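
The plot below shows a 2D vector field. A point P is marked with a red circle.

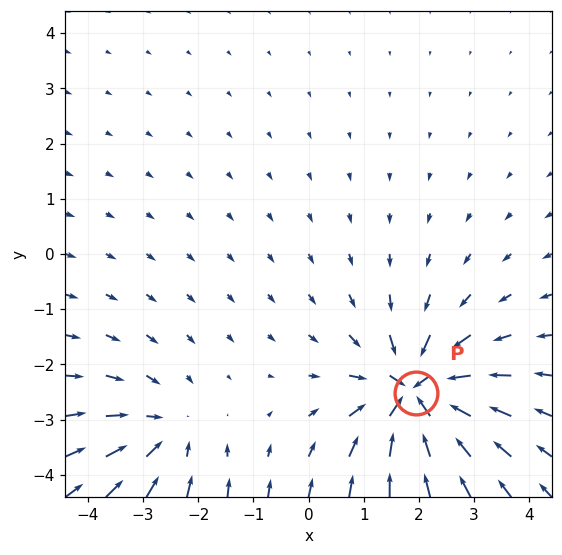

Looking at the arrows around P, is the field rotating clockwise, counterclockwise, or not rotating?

not rotating

Near P at (1.9, -2.5) the arrows show no circulation. The curl there is ≈0.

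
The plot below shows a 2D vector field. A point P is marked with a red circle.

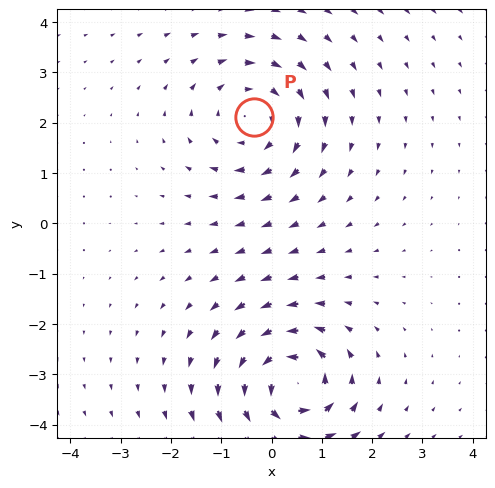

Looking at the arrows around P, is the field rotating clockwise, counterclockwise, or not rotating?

Near P at (-0.4, 2.1) the arrows circulate clockwise. The curl (z-component) there is about -3; negative curl means clockwise rotation.

clockwise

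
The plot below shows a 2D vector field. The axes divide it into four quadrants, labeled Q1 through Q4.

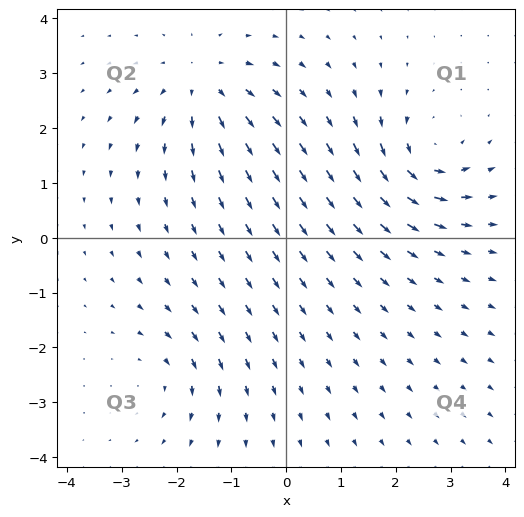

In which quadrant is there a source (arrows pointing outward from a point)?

Q2

The source sits at approximately (-1.5, 2.8), which lies in quadrant Q2. The divergence there is about +4, positive as expected for a source.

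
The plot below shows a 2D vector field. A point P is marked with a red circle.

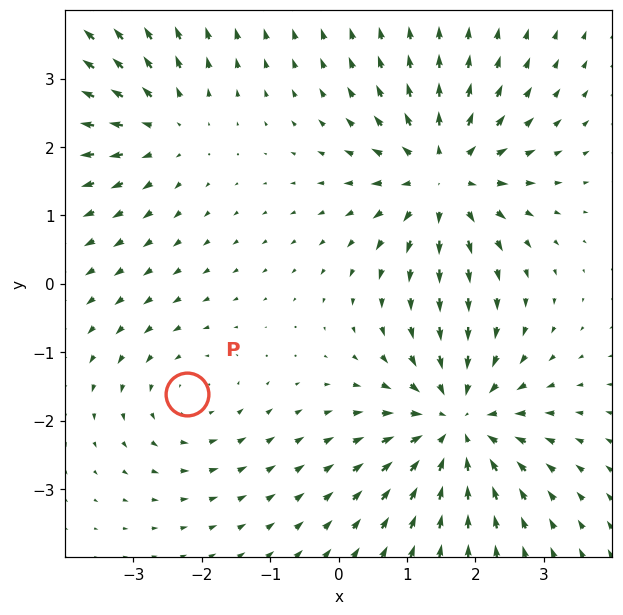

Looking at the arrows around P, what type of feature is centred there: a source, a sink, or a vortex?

At P (-2.2, -1.6) the arrows circulate counterclockwise. Divergence ≈0, curl about +3 — near-zero divergence with nonzero curl is a vortex.

vortex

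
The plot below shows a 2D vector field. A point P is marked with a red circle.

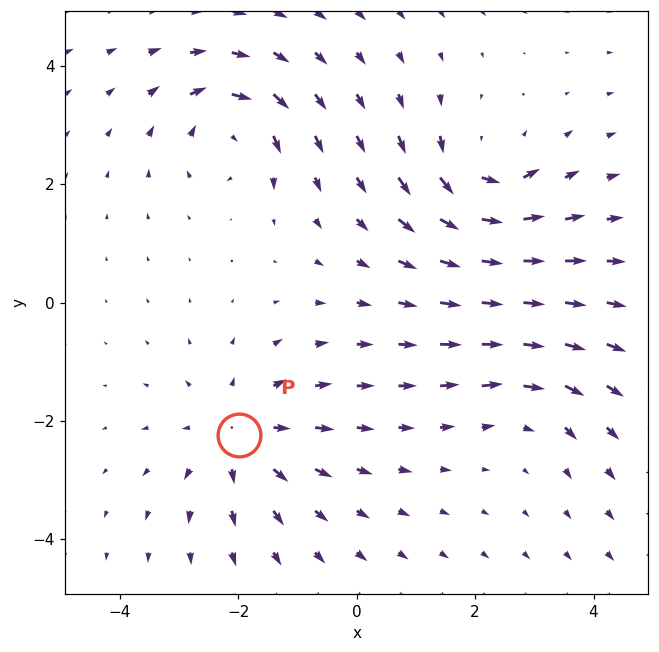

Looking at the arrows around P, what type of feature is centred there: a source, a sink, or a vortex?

source

At P (-2.0, -2.2) the arrows spread outward. Divergence about +4, curl ≈0 — positive divergence with near-zero curl is a source.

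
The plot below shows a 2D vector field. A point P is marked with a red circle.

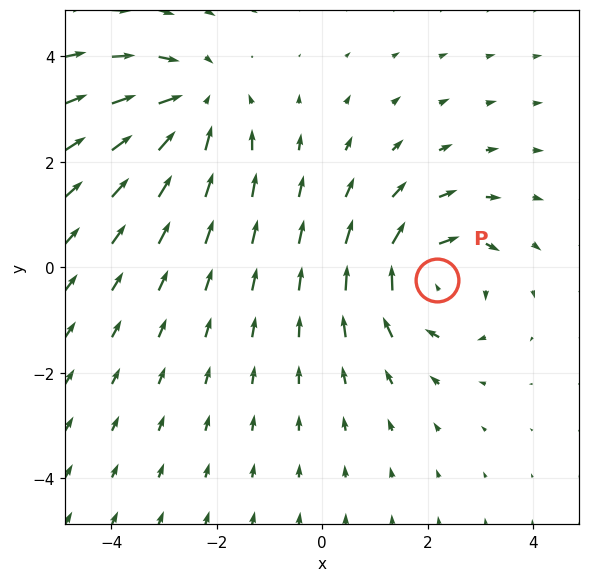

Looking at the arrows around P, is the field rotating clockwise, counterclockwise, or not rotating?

Near P at (2.2, -0.2) the arrows circulate clockwise. The curl (z-component) there is about -5; negative curl means clockwise rotation.

clockwise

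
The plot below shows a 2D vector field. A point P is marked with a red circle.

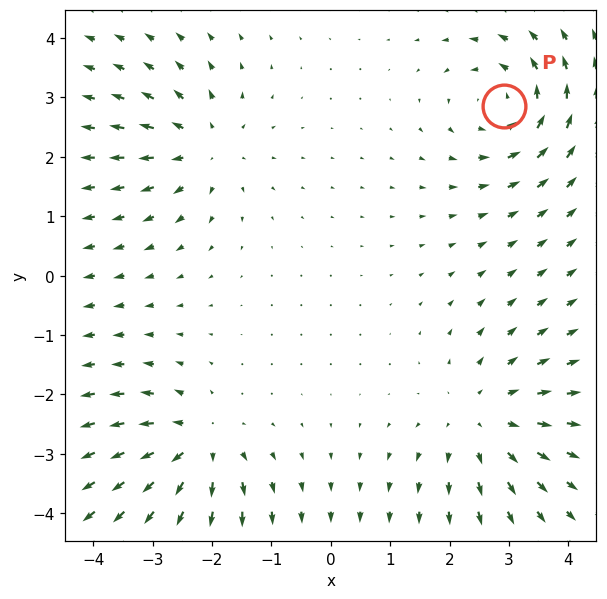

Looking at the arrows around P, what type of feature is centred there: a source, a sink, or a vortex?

At P (2.9, 2.9) the arrows circulate counterclockwise. Divergence ≈0, curl about +5 — near-zero divergence with nonzero curl is a vortex.

vortex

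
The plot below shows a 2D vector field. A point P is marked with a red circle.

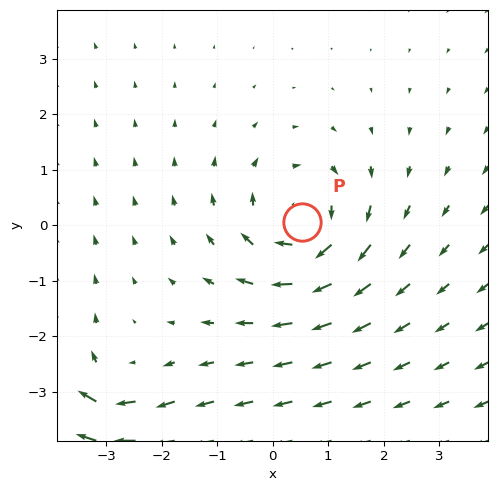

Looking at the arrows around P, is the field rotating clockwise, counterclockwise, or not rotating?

clockwise

Near P at (0.5, 0.1) the arrows circulate clockwise. The curl (z-component) there is about -3; negative curl means clockwise rotation.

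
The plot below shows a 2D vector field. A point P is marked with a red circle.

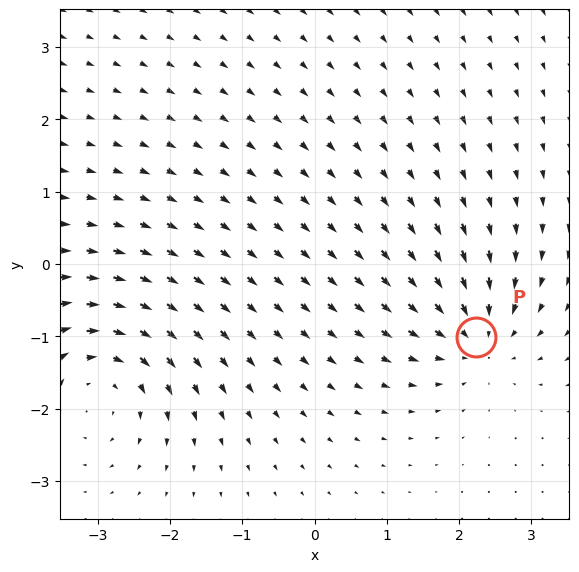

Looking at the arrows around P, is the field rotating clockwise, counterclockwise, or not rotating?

not rotating

Near P at (2.2, -1.0) the arrows show no circulation. The curl there is ≈0.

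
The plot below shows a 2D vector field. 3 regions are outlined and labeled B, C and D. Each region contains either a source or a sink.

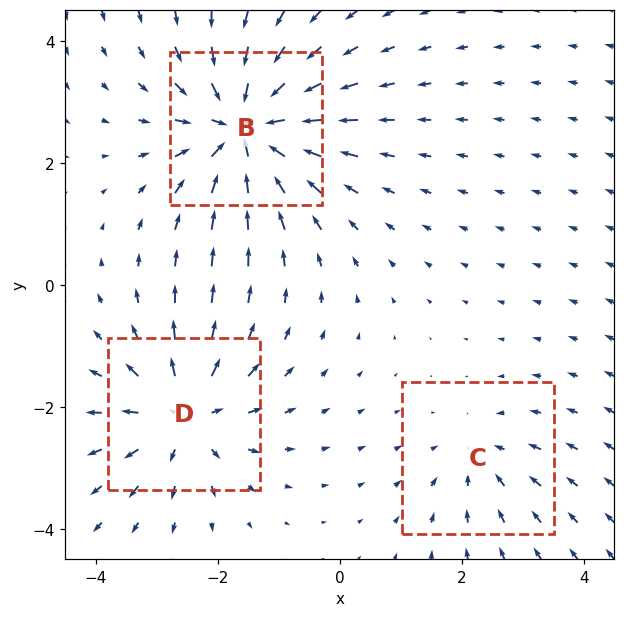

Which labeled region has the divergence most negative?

Divergence at each region's feature centre — B: about -5, C: about -2, D: about +4. Region B is most negative.

B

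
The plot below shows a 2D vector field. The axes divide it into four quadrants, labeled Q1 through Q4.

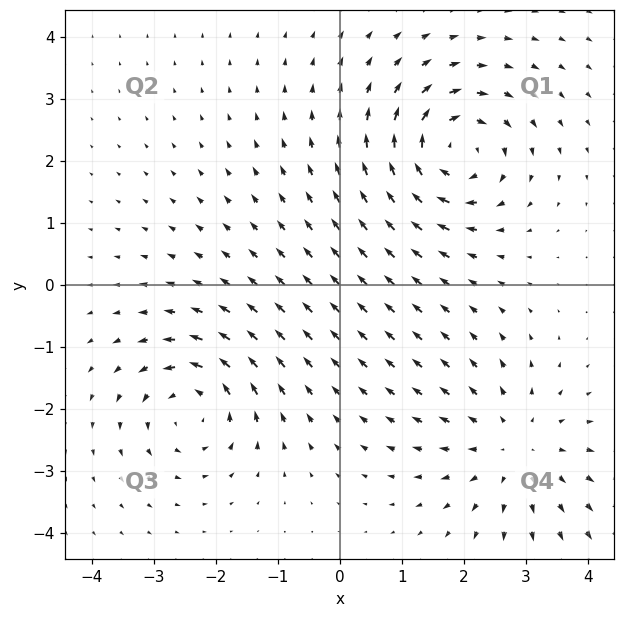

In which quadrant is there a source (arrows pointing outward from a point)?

Q4

The source sits at approximately (2.8, -2.6), which lies in quadrant Q4. The divergence there is about +4, positive as expected for a source.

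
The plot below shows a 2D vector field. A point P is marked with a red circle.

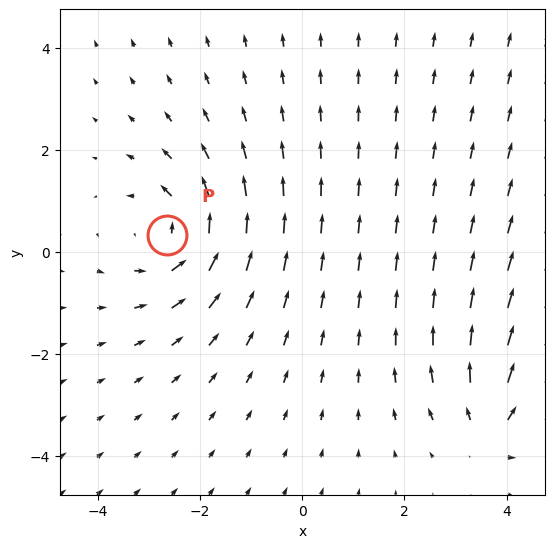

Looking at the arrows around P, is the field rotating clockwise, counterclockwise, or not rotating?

Near P at (-2.6, 0.3) the arrows circulate counterclockwise. The curl (z-component) there is about +4; positive curl means counterclockwise rotation.

counterclockwise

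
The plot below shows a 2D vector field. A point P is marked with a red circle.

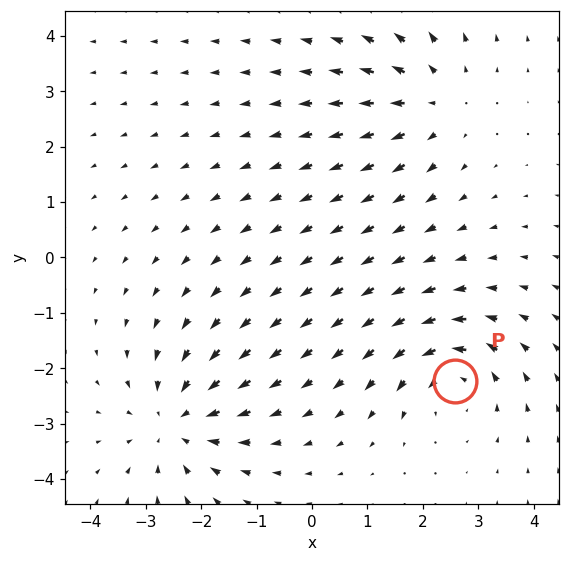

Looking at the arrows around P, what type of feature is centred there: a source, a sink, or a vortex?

vortex

At P (2.6, -2.2) the arrows circulate counterclockwise. Divergence ≈0, curl about +5 — near-zero divergence with nonzero curl is a vortex.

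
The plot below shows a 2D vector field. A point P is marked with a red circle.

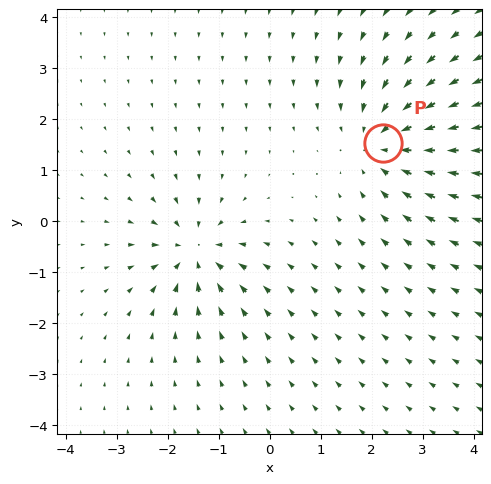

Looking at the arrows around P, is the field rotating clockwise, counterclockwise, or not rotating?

not rotating

Near P at (2.2, 1.5) the arrows show no circulation. The curl there is ≈0.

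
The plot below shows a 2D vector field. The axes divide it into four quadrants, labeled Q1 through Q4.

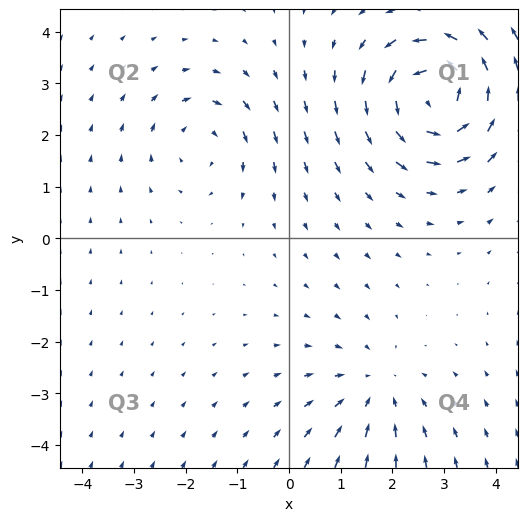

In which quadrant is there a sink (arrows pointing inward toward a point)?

The sink sits at approximately (1.7, -2.9), which lies in quadrant Q4. The divergence there is about -2, negative as expected for a sink.

Q4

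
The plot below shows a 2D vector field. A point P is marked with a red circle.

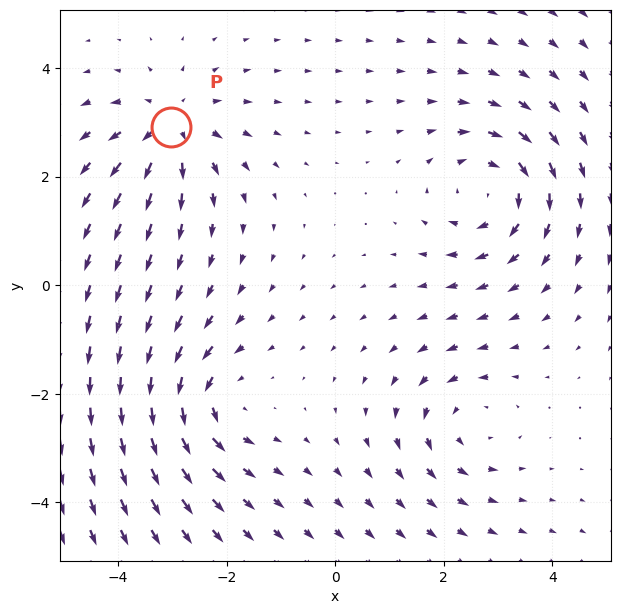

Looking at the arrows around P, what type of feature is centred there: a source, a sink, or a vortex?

source

At P (-3.0, 2.9) the arrows spread outward. Divergence about +4, curl ≈0 — positive divergence with near-zero curl is a source.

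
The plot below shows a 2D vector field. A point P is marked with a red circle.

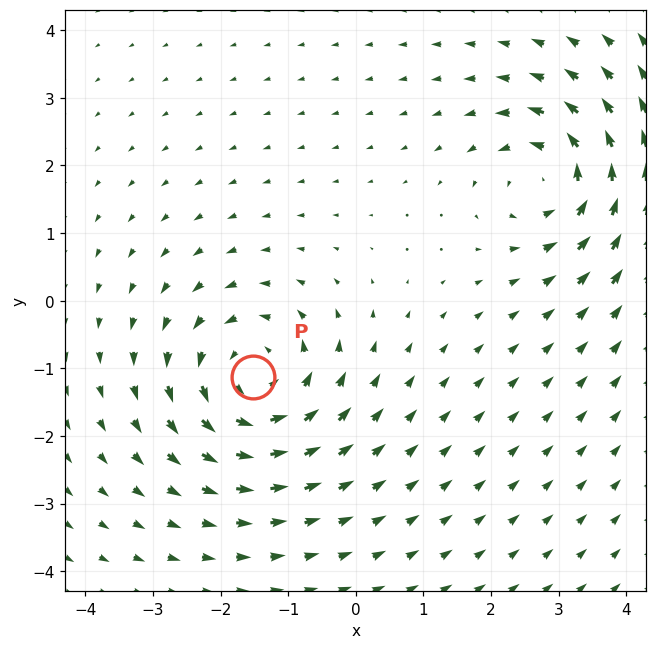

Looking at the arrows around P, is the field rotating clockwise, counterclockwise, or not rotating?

Near P at (-1.5, -1.1) the arrows circulate counterclockwise. The curl (z-component) there is about +4; positive curl means counterclockwise rotation.

counterclockwise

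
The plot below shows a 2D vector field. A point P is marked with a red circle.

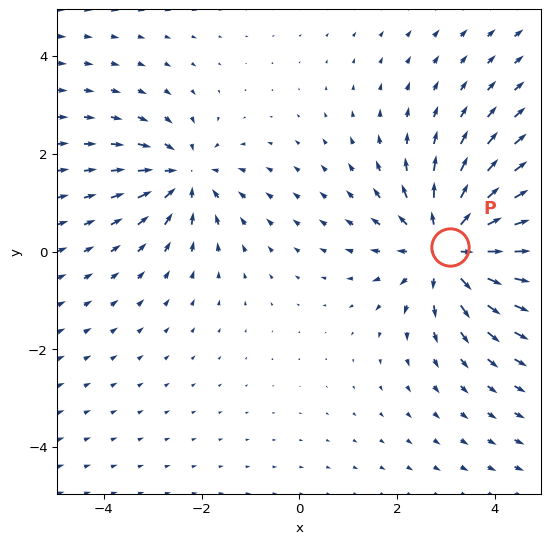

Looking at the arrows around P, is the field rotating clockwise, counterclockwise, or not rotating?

not rotating

Near P at (3.1, 0.1) the arrows show no circulation. The curl there is ≈0.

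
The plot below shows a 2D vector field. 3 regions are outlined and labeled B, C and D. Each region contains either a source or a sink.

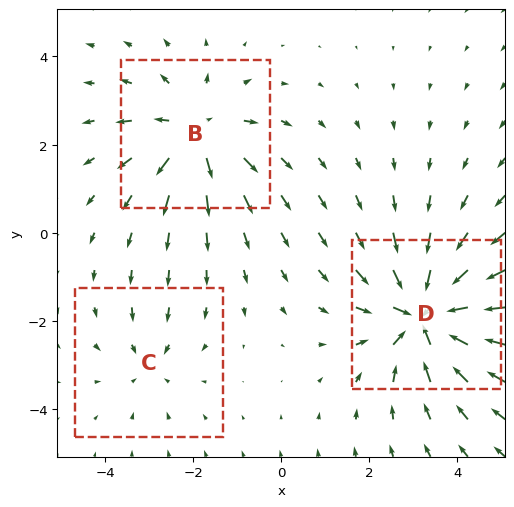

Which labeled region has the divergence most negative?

Divergence at each region's feature centre — B: about +3, C: about -2, D: about -5. Region D is most negative.

D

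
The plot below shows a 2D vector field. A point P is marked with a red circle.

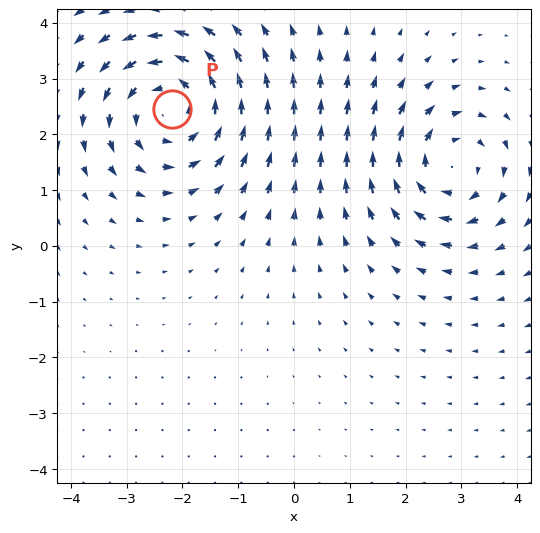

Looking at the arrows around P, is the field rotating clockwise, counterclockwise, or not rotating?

Near P at (-2.2, 2.5) the arrows circulate counterclockwise. The curl (z-component) there is about +4; positive curl means counterclockwise rotation.

counterclockwise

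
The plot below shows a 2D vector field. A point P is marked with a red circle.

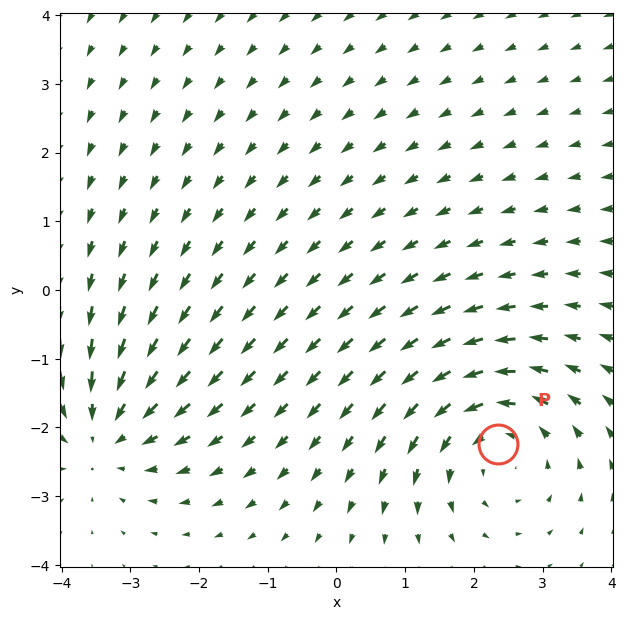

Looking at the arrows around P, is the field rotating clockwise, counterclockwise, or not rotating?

Near P at (2.4, -2.2) the arrows circulate counterclockwise. The curl (z-component) there is about +3; positive curl means counterclockwise rotation.

counterclockwise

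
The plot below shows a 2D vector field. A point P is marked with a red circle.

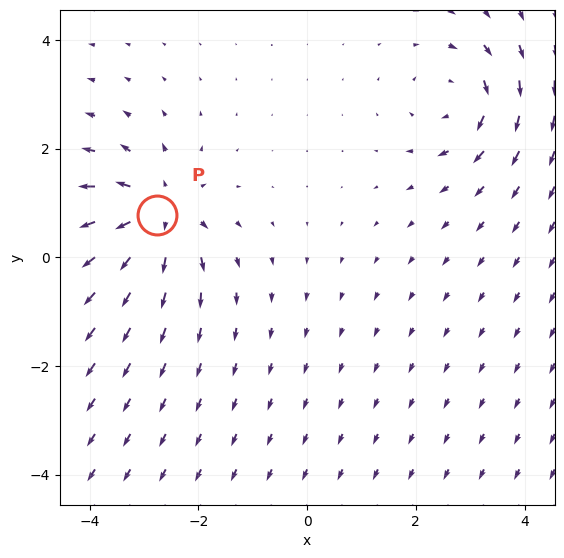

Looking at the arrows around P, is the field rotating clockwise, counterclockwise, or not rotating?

Near P at (-2.8, 0.8) the arrows show no circulation. The curl there is ≈0.

not rotating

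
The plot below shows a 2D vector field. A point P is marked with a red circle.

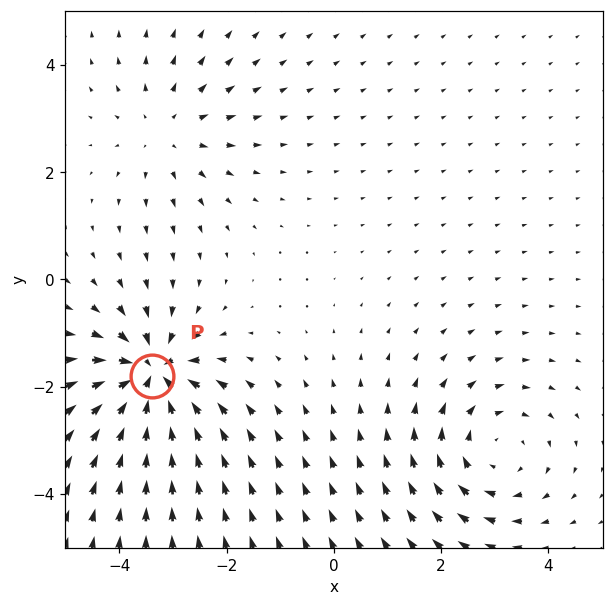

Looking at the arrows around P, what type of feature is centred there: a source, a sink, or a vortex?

sink

At P (-3.4, -1.8) the arrows converge inward. Divergence about -6, curl ≈0 — negative divergence with near-zero curl is a sink.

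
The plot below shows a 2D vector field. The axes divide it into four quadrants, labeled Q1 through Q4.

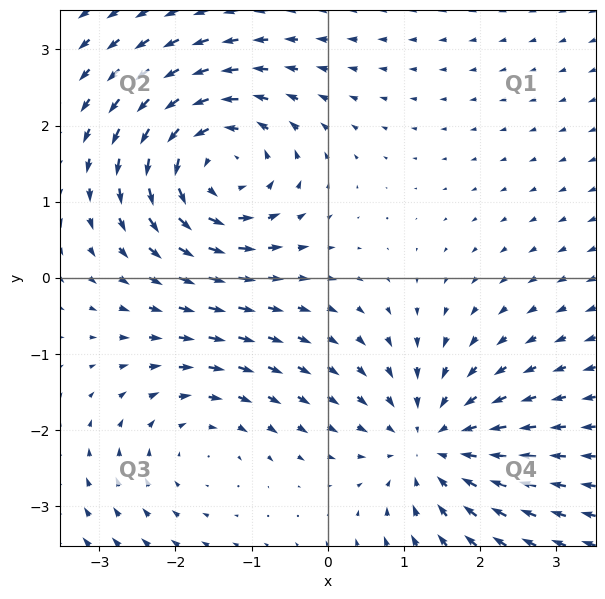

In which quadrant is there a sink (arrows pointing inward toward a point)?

Q4

The sink sits at approximately (1.4, -2.2), which lies in quadrant Q4. The divergence there is about -3, negative as expected for a sink.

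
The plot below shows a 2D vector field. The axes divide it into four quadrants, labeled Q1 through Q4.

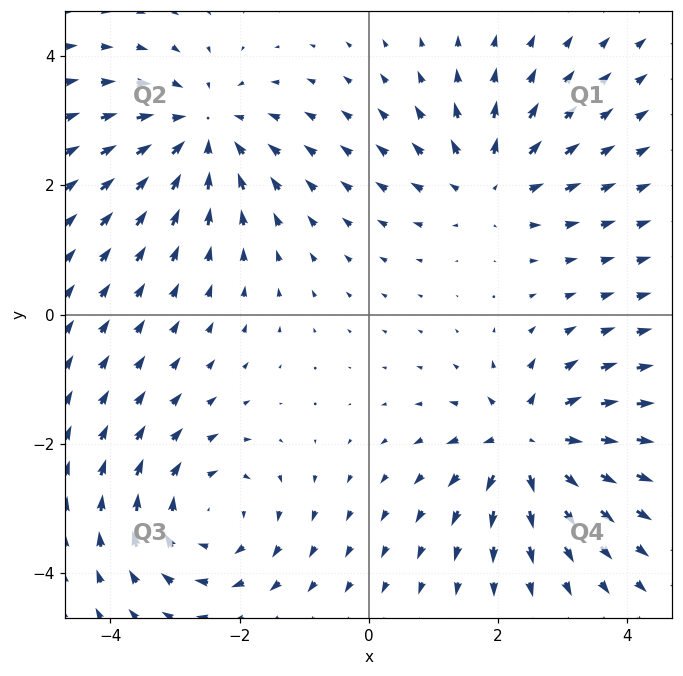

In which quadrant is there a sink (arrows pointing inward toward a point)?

Q2

The sink sits at approximately (-2.6, 2.8), which lies in quadrant Q2. The divergence there is about -4, negative as expected for a sink.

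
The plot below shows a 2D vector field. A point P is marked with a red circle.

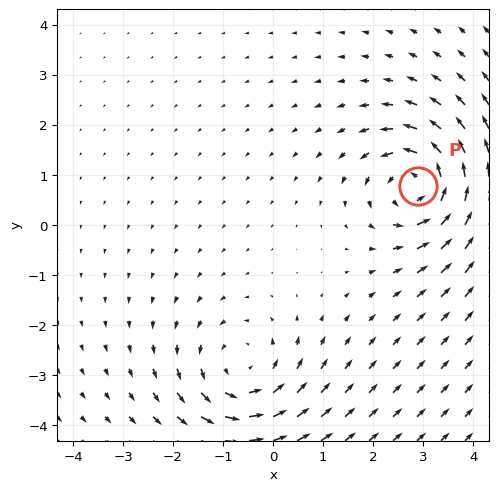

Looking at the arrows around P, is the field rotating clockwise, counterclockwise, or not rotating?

Near P at (2.9, 0.8) the arrows circulate counterclockwise. The curl (z-component) there is about +6; positive curl means counterclockwise rotation.

counterclockwise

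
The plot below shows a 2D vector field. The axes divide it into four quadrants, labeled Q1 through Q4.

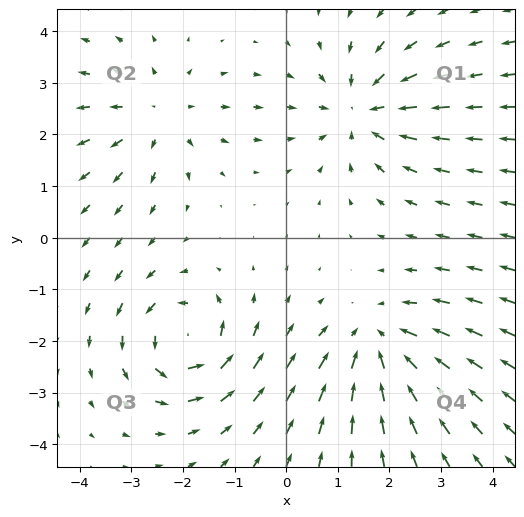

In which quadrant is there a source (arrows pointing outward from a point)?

The source sits at approximately (-2.5, 2.4), which lies in quadrant Q2. The divergence there is about +3, positive as expected for a source.

Q2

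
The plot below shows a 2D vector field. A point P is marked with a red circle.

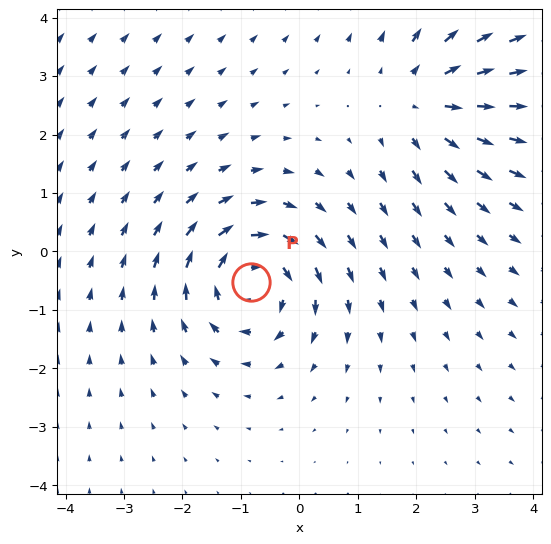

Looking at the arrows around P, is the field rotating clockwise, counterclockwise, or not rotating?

Near P at (-0.8, -0.5) the arrows circulate clockwise. The curl (z-component) there is about -6; negative curl means clockwise rotation.

clockwise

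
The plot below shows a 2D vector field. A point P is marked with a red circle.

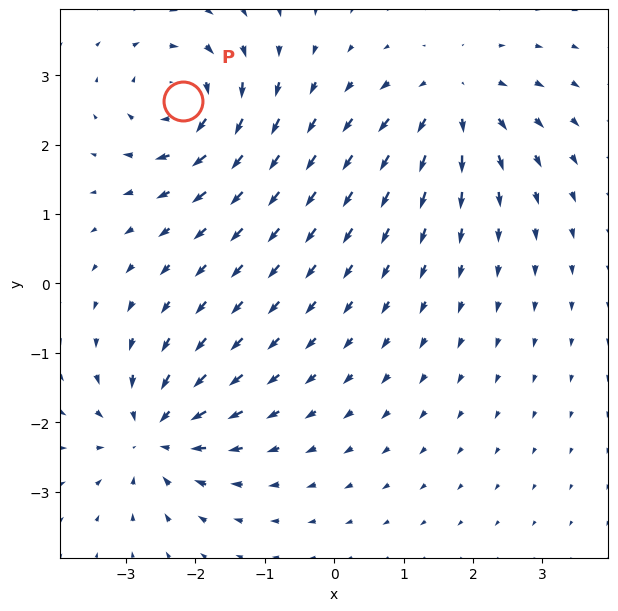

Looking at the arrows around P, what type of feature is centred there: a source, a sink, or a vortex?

vortex

At P (-2.2, 2.6) the arrows circulate clockwise. Divergence ≈0, curl about -6 — near-zero divergence with nonzero curl is a vortex.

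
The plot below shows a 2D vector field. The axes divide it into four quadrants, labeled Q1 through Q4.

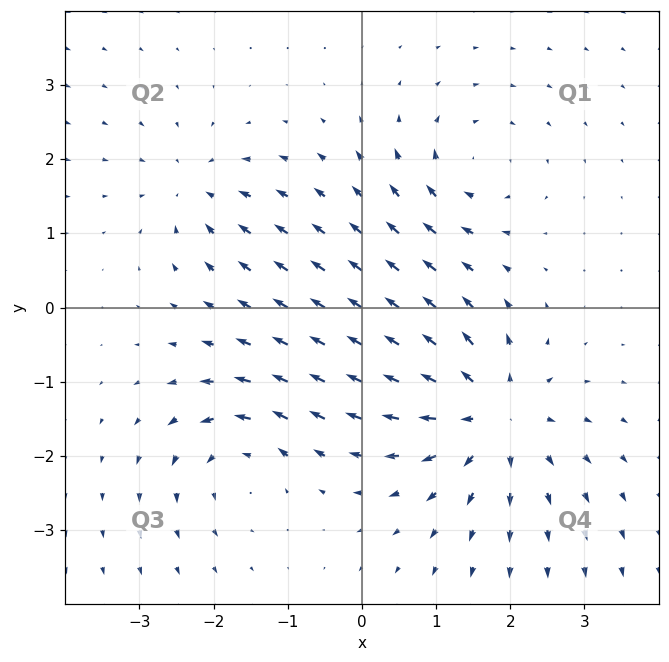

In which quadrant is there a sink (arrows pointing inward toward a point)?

The sink sits at approximately (-2.2, 1.6), which lies in quadrant Q2. The divergence there is about -4, negative as expected for a sink.

Q2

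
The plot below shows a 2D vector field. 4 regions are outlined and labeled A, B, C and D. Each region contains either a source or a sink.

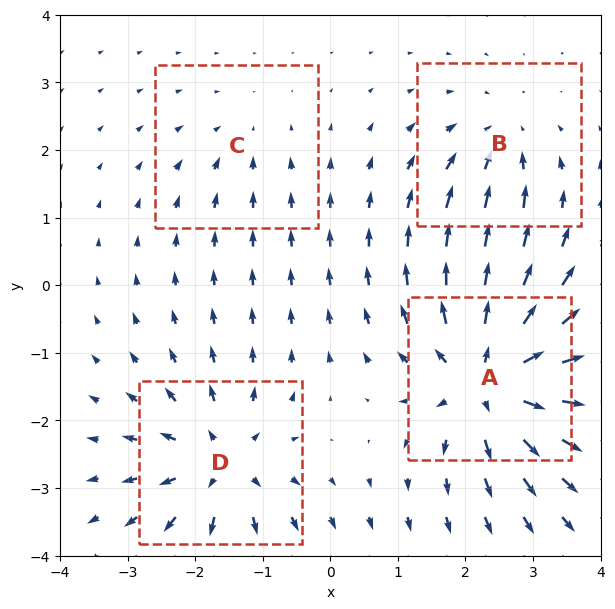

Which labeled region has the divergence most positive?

Divergence at each region's feature centre — A: about +9, B: about -4, C: about -2, D: about +6. Region A is most positive.

A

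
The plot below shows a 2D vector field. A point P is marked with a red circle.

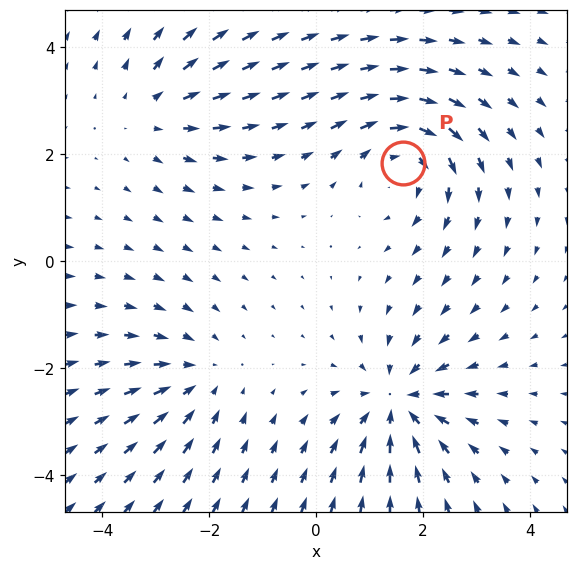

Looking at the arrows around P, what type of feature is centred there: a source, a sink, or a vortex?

At P (1.6, 1.8) the arrows circulate clockwise. Divergence ≈0, curl about -4 — near-zero divergence with nonzero curl is a vortex.

vortex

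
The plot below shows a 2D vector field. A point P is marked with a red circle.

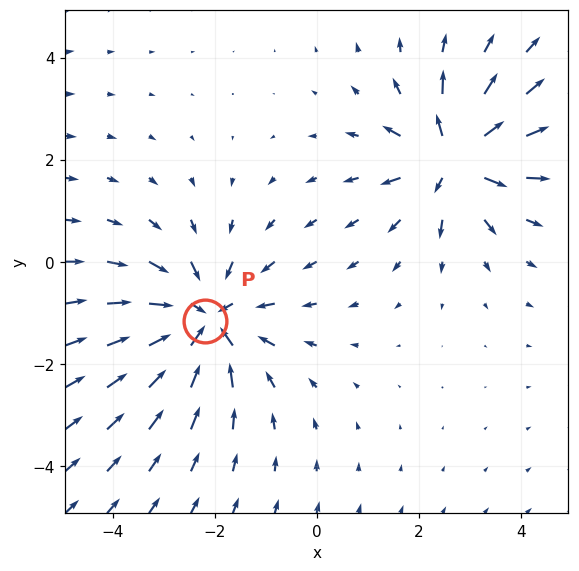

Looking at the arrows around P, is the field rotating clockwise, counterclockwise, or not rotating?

not rotating

Near P at (-2.2, -1.2) the arrows show no circulation. The curl there is ≈0.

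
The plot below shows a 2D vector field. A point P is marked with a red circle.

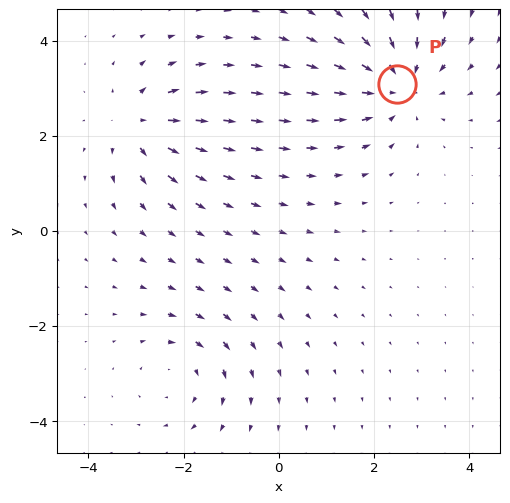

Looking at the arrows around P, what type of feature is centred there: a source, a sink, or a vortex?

sink

At P (2.5, 3.1) the arrows converge inward. Divergence about -4, curl ≈0 — negative divergence with near-zero curl is a sink.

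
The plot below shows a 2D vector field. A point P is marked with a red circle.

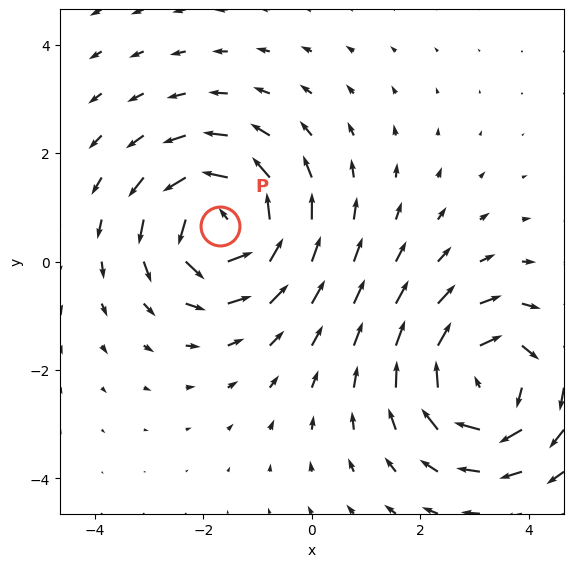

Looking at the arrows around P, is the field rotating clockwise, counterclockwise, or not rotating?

counterclockwise

Near P at (-1.7, 0.6) the arrows circulate counterclockwise. The curl (z-component) there is about +6; positive curl means counterclockwise rotation.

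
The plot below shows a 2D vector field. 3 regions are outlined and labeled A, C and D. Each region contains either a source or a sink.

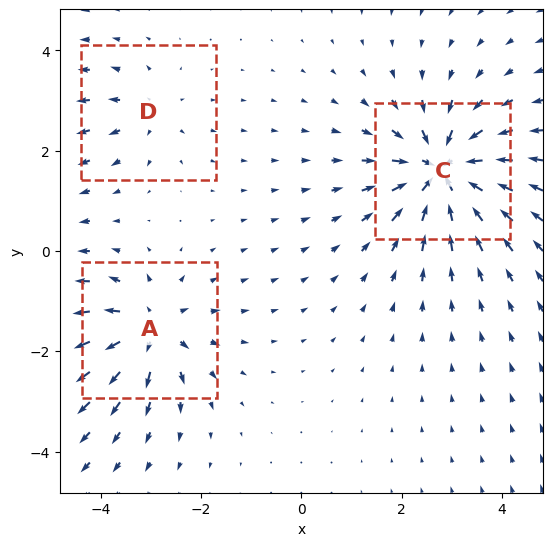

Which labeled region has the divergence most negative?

C

Divergence at each region's feature centre — A: about +4, C: about -6, D: about +2. Region C is most negative.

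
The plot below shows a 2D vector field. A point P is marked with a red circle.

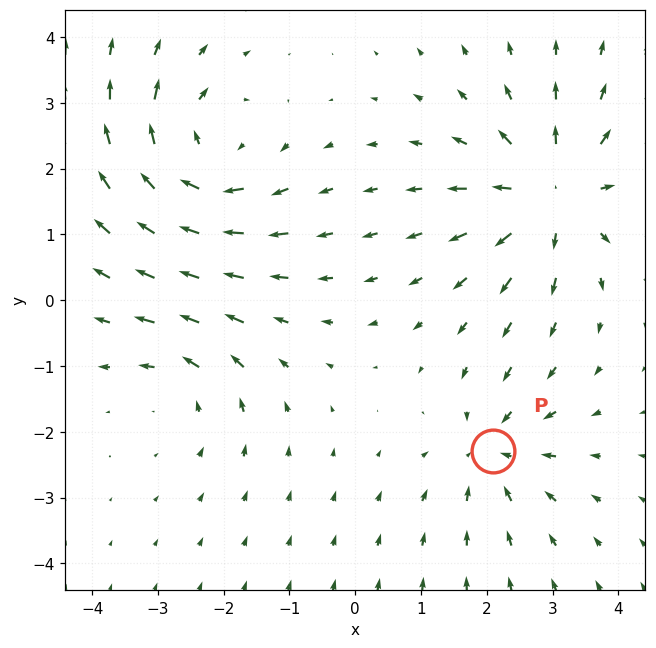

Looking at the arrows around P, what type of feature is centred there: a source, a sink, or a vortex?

At P (2.1, -2.3) the arrows converge inward. Divergence about -4, curl ≈0 — negative divergence with near-zero curl is a sink.

sink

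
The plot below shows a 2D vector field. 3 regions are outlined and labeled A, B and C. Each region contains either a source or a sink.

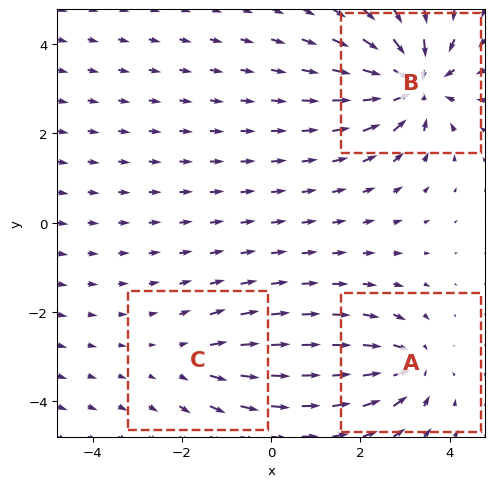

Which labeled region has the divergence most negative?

Divergence at each region's feature centre — A: about -4, B: about -6, C: about +2. Region B is most negative.

B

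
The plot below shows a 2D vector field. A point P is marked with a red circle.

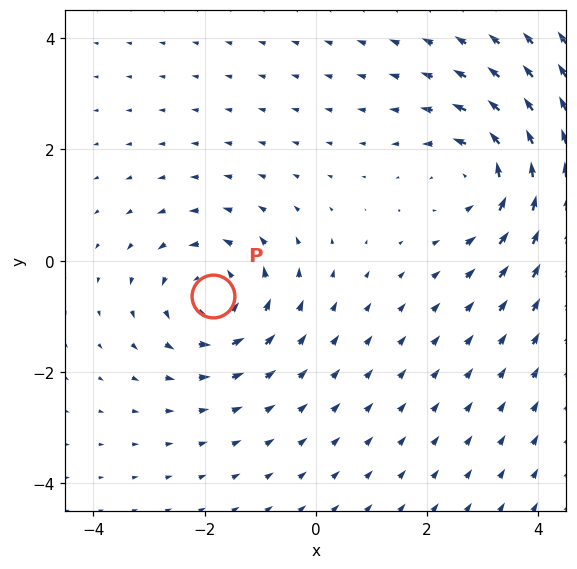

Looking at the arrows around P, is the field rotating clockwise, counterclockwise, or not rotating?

Near P at (-1.8, -0.6) the arrows circulate counterclockwise. The curl (z-component) there is about +4; positive curl means counterclockwise rotation.

counterclockwise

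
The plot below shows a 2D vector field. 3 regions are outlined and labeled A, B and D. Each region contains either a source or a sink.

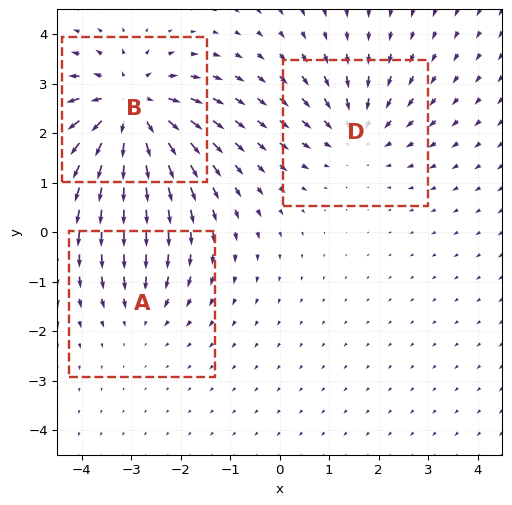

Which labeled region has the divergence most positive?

Divergence at each region's feature centre — A: about -2, B: about +5, D: about -3. Region B is most positive.

B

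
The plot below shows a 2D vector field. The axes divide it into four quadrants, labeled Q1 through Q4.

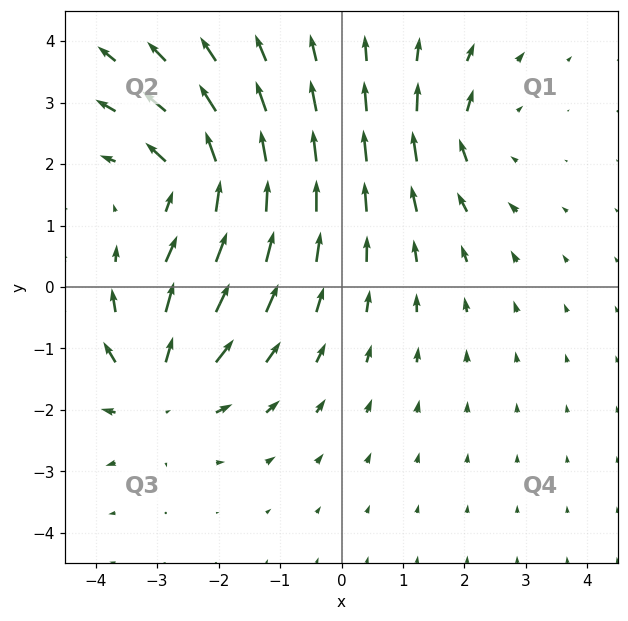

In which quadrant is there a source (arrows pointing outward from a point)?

Q3

The source sits at approximately (-3.0, -1.7), which lies in quadrant Q3. The divergence there is about +4, positive as expected for a source.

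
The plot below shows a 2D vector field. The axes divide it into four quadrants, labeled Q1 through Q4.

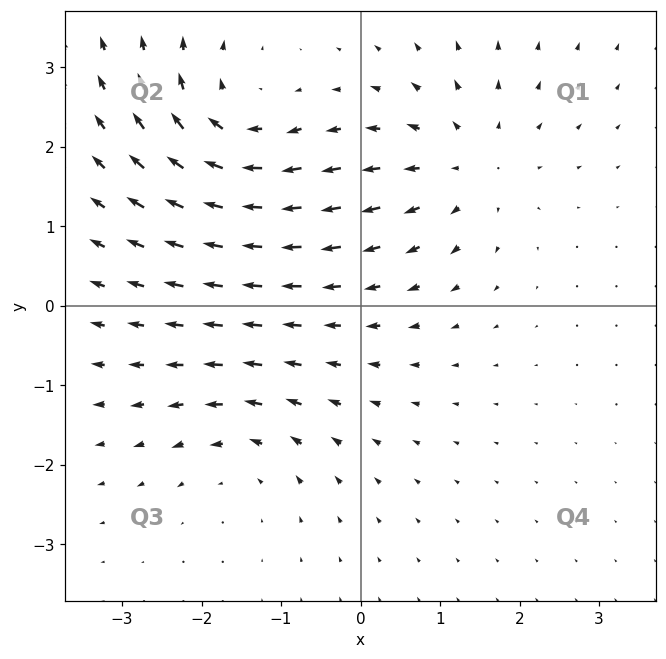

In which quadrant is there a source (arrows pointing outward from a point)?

Q1

The source sits at approximately (1.3, 1.8), which lies in quadrant Q1. The divergence there is about +3, positive as expected for a source.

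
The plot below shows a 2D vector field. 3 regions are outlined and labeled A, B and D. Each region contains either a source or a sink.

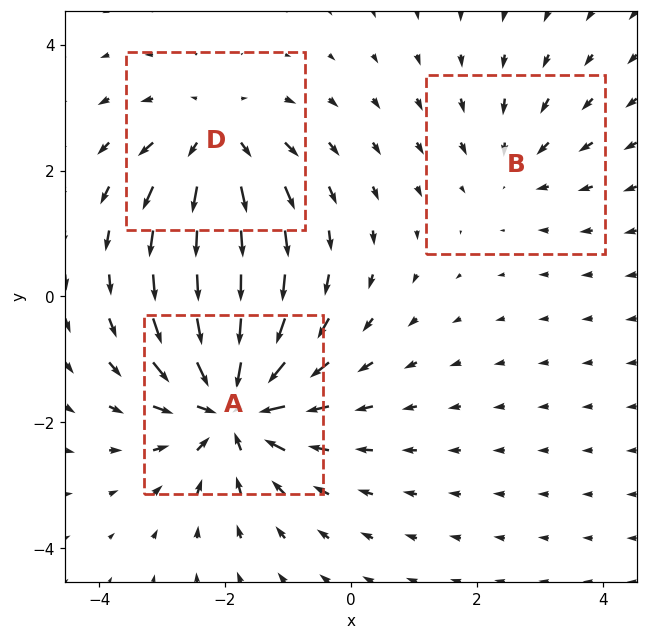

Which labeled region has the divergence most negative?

A

Divergence at each region's feature centre — A: about -5, B: about -2, D: about +3. Region A is most negative.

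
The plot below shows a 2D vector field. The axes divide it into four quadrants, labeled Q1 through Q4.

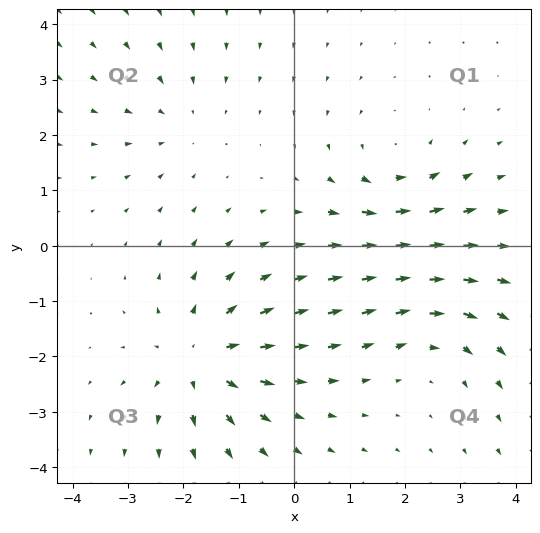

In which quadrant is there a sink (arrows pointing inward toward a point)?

Q2

The sink sits at approximately (-2.1, 2.3), which lies in quadrant Q2. The divergence there is about -2, negative as expected for a sink.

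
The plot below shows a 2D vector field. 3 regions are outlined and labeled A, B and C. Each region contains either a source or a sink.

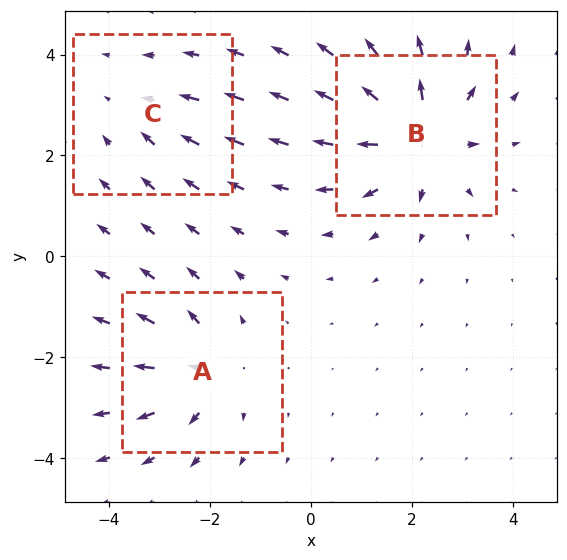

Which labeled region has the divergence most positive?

Divergence at each region's feature centre — A: about +4, B: about +6, C: about -2. Region B is most positive.

B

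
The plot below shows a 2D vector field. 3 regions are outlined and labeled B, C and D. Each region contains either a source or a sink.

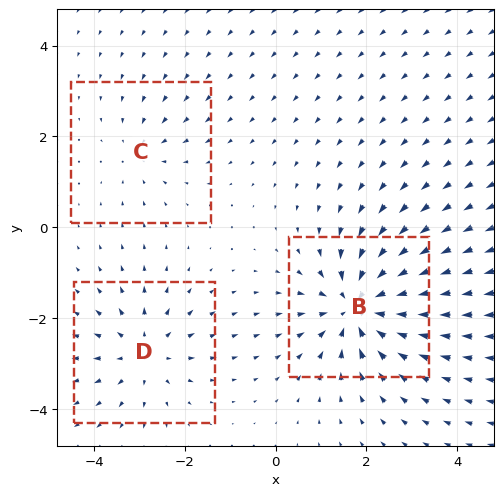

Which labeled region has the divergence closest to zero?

Divergence at each region's feature centre — B: about -5, C: about -2, D: about +3. Region C is closest to zero.

C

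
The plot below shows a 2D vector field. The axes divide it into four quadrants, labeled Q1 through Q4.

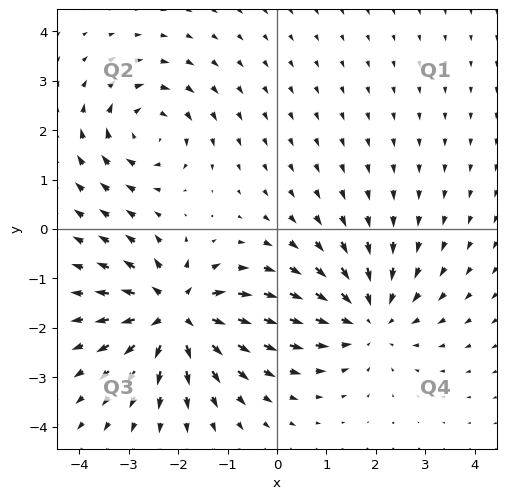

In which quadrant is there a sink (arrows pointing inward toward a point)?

The sink sits at approximately (1.9, -1.8), which lies in quadrant Q4. The divergence there is about -3, negative as expected for a sink.

Q4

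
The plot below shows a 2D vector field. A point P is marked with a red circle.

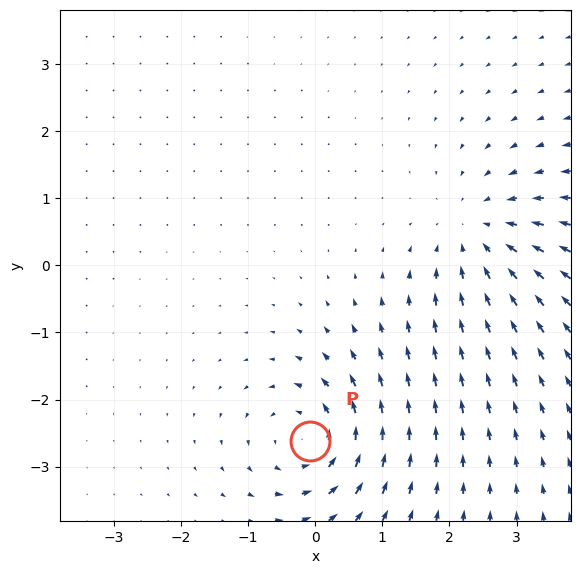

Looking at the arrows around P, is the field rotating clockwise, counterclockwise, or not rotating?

counterclockwise

Near P at (-0.1, -2.6) the arrows circulate counterclockwise. The curl (z-component) there is about +4; positive curl means counterclockwise rotation.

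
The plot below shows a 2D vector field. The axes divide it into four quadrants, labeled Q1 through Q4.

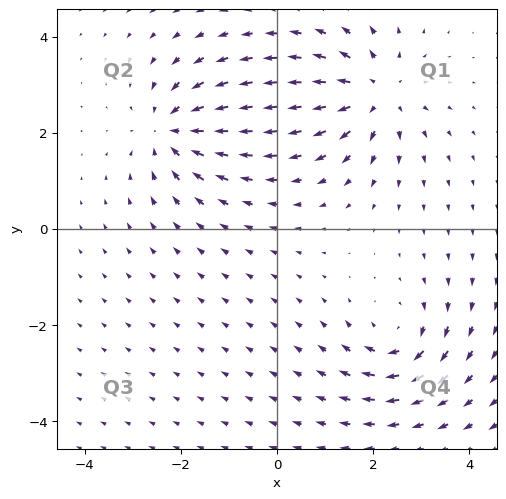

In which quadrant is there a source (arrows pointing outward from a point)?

The source sits at approximately (2.0, 2.8), which lies in quadrant Q1. The divergence there is about +5, positive as expected for a source.

Q1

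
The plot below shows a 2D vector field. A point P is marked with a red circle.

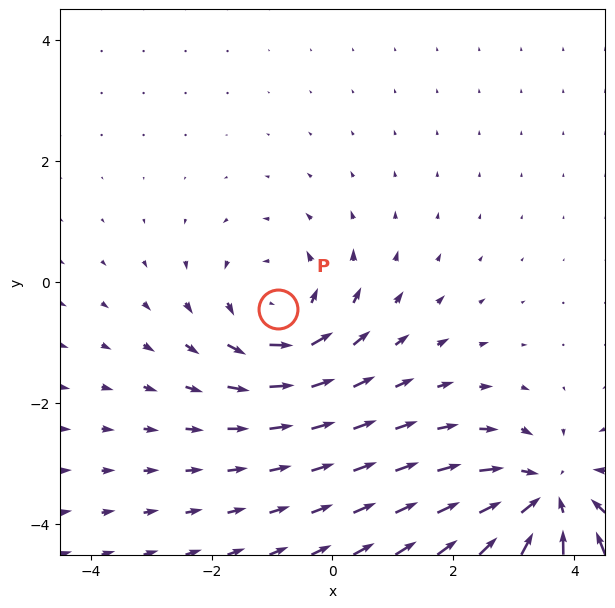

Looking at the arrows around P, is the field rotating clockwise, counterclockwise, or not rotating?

counterclockwise

Near P at (-0.9, -0.5) the arrows circulate counterclockwise. The curl (z-component) there is about +3; positive curl means counterclockwise rotation.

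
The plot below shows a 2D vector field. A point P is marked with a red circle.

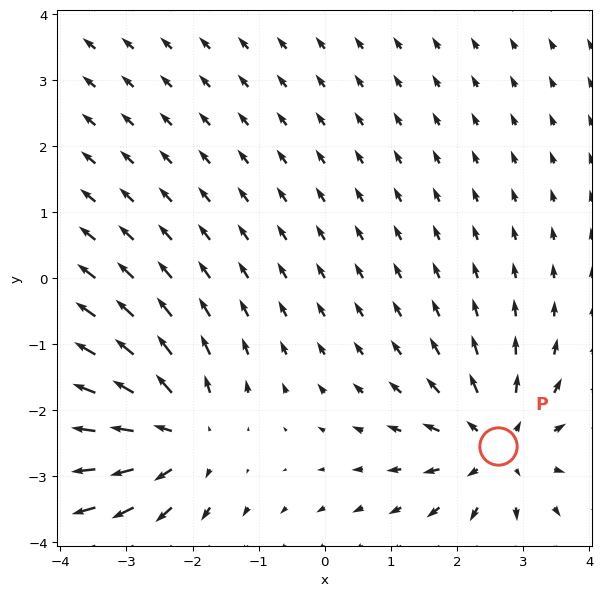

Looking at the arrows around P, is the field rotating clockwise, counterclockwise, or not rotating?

not rotating

Near P at (2.6, -2.5) the arrows show no circulation. The curl there is ≈0.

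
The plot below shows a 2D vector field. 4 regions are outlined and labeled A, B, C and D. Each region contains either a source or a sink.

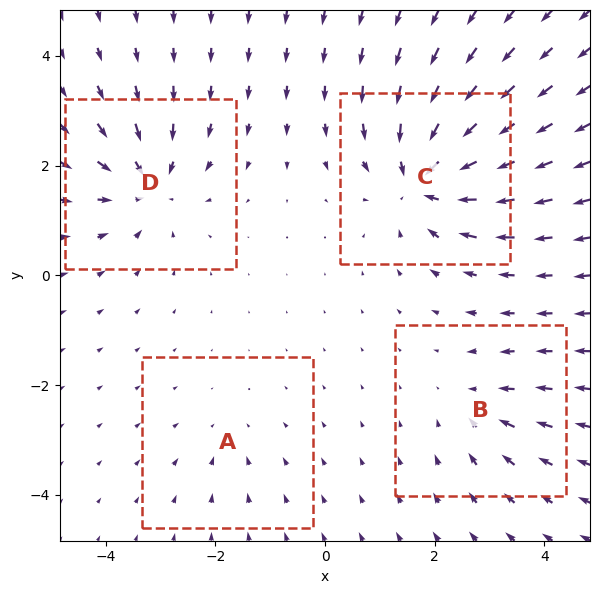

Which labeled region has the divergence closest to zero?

A

Divergence at each region's feature centre — A: about -2, B: about -3, C: about -8, D: about -6. Region A is closest to zero.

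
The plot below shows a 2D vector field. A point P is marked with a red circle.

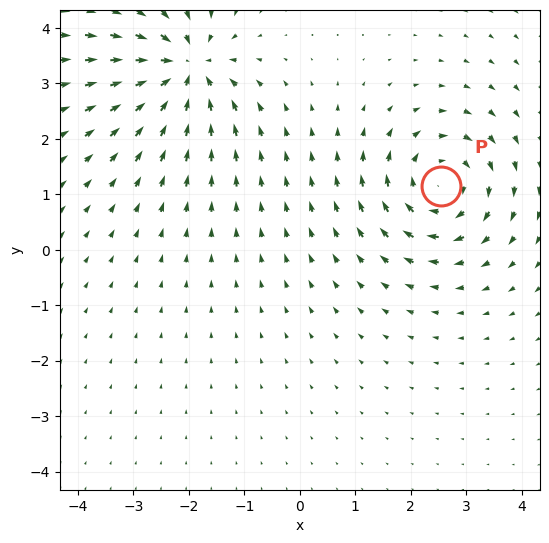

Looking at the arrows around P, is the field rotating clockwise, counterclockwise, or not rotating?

Near P at (2.5, 1.1) the arrows circulate clockwise. The curl (z-component) there is about -5; negative curl means clockwise rotation.

clockwise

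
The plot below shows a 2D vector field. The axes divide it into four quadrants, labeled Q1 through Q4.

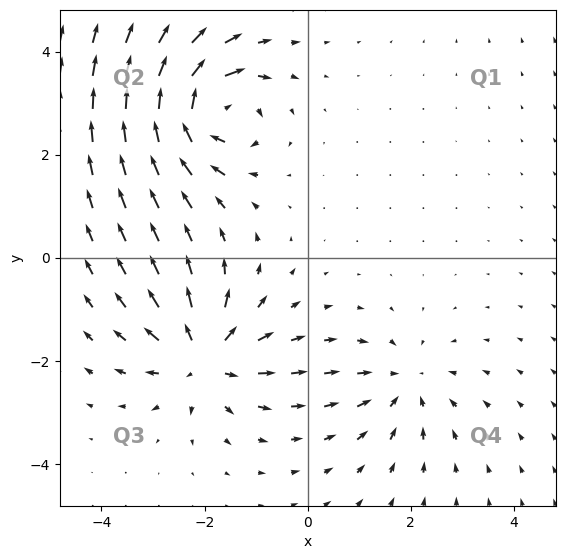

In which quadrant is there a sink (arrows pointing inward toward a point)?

Q4

The sink sits at approximately (1.9, -2.4), which lies in quadrant Q4. The divergence there is about -3, negative as expected for a sink.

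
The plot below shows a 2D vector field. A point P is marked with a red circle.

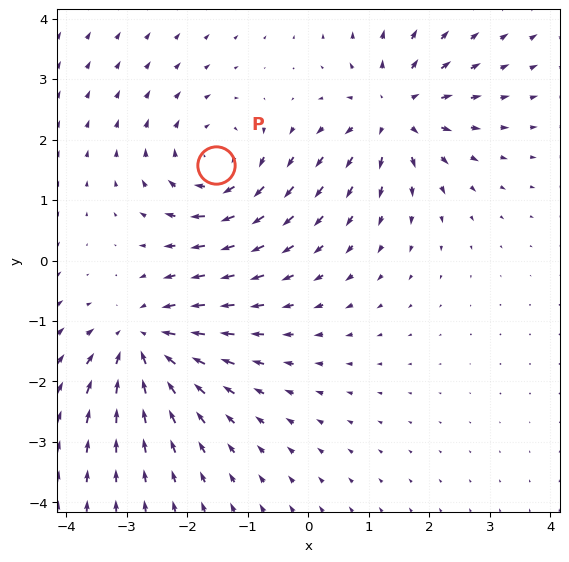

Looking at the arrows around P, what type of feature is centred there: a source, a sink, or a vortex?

vortex

At P (-1.5, 1.6) the arrows circulate clockwise. Divergence ≈0, curl about -4 — near-zero divergence with nonzero curl is a vortex.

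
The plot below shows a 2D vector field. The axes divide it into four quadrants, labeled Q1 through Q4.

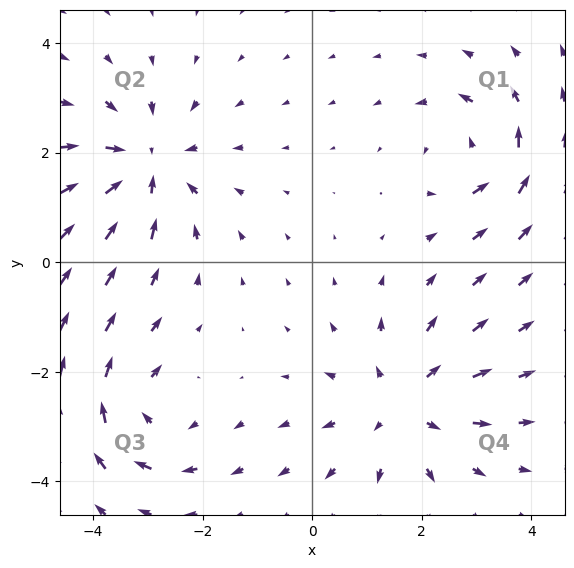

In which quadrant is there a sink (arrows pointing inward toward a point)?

Q2

The sink sits at approximately (-3.0, 1.8), which lies in quadrant Q2. The divergence there is about -5, negative as expected for a sink.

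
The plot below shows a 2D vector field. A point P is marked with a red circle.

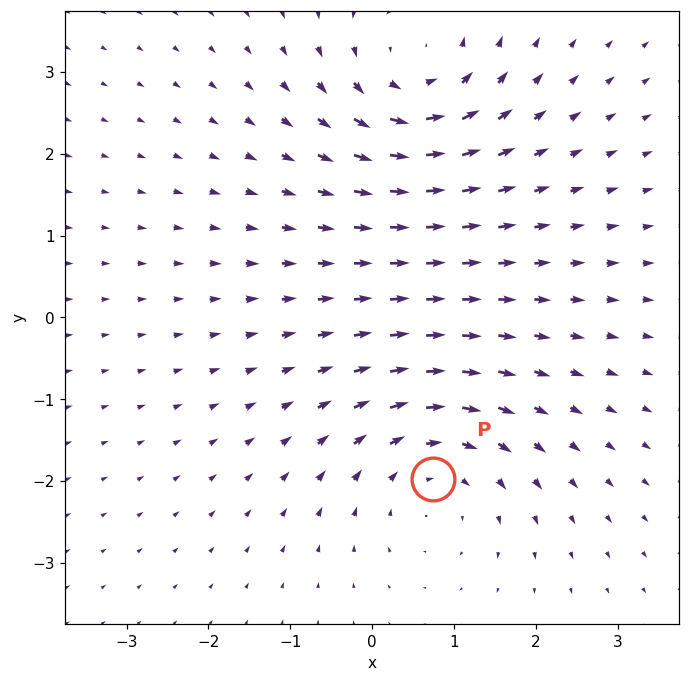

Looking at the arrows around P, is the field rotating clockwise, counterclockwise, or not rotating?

Near P at (0.7, -2.0) the arrows circulate clockwise. The curl (z-component) there is about -4; negative curl means clockwise rotation.

clockwise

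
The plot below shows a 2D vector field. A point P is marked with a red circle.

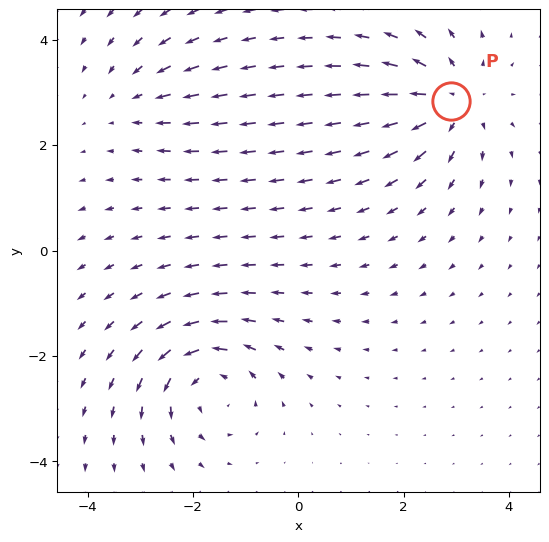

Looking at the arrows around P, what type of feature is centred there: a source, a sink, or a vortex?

source

At P (2.9, 2.8) the arrows spread outward. Divergence about +5, curl ≈0 — positive divergence with near-zero curl is a source.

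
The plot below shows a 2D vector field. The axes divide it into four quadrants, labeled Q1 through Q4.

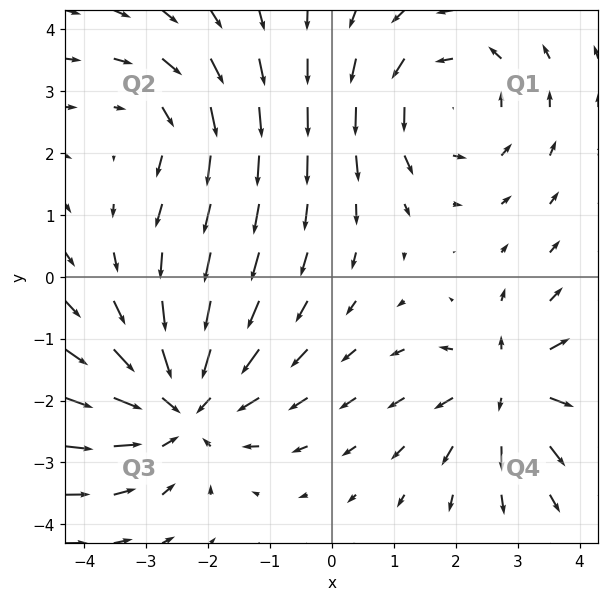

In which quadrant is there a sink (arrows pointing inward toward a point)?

Q3

The sink sits at approximately (-2.4, -2.1), which lies in quadrant Q3. The divergence there is about -4, negative as expected for a sink.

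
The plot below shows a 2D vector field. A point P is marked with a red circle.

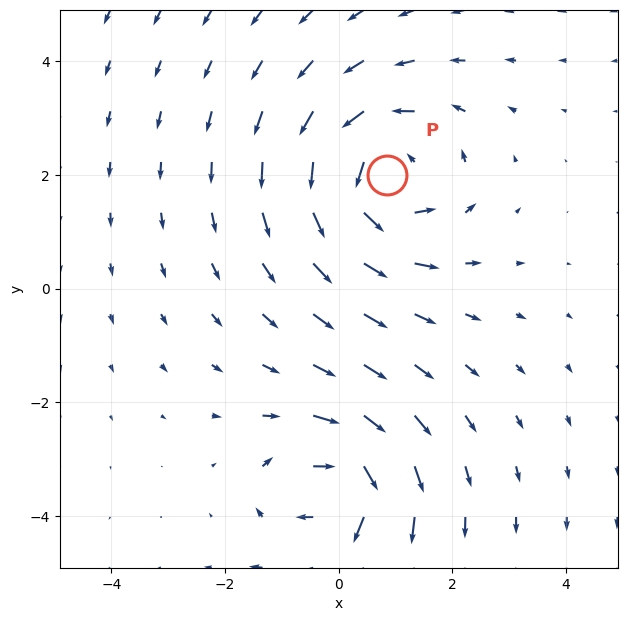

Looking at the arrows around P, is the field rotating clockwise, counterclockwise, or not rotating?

counterclockwise

Near P at (0.8, 2.0) the arrows circulate counterclockwise. The curl (z-component) there is about +4; positive curl means counterclockwise rotation.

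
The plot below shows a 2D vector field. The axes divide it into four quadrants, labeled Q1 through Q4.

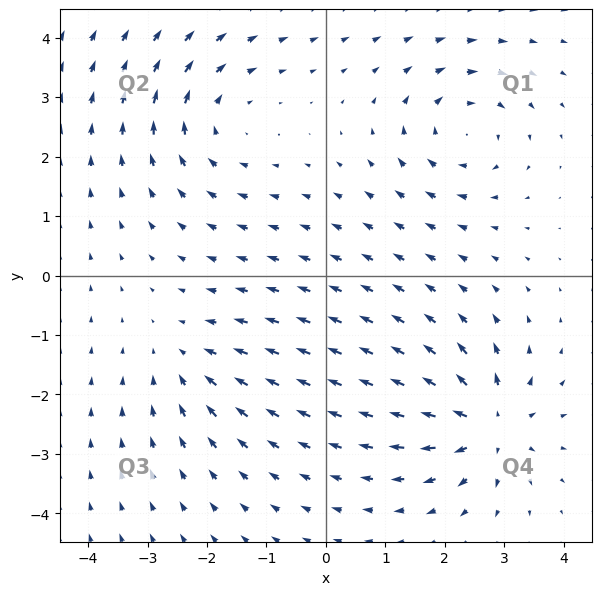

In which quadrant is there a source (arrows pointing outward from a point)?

Q4

The source sits at approximately (2.7, -2.5), which lies in quadrant Q4. The divergence there is about +7, positive as expected for a source.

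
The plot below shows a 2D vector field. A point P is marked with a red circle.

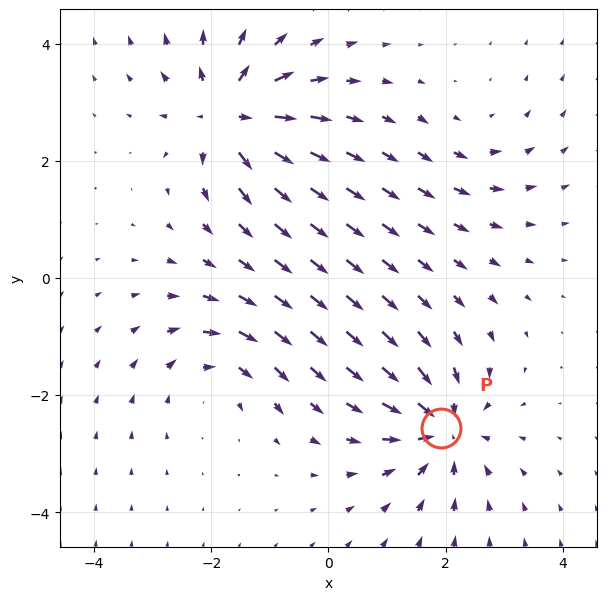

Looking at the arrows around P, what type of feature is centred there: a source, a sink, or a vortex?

sink

At P (1.9, -2.6) the arrows converge inward. Divergence about -6, curl ≈0 — negative divergence with near-zero curl is a sink.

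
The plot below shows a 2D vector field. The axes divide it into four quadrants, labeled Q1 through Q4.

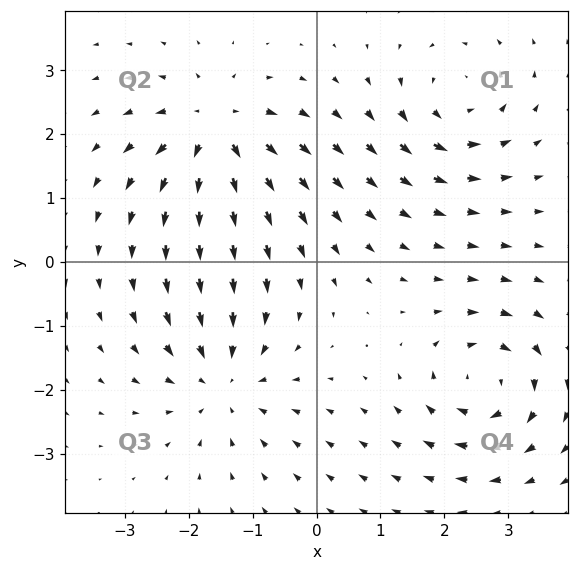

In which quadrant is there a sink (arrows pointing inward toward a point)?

The sink sits at approximately (-1.5, -1.9), which lies in quadrant Q3. The divergence there is about -5, negative as expected for a sink.

Q3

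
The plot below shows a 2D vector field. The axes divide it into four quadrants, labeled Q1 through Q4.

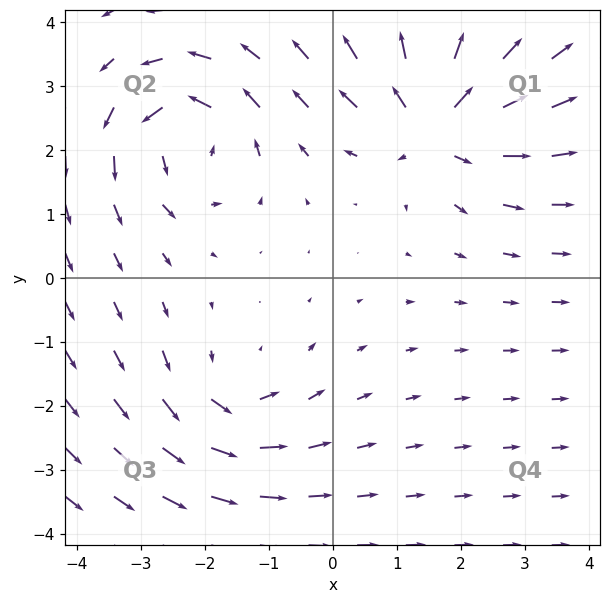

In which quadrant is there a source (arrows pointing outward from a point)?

The source sits at approximately (1.6, 2.4), which lies in quadrant Q1. The divergence there is about +5, positive as expected for a source.

Q1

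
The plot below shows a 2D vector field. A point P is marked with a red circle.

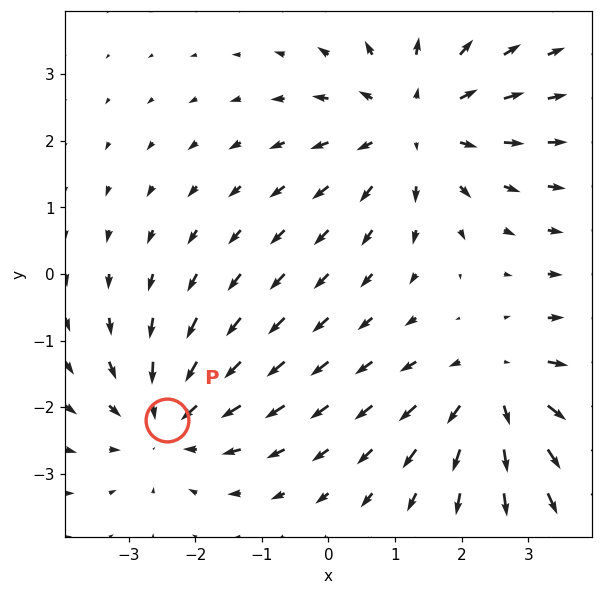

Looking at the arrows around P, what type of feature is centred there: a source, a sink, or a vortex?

sink

At P (-2.4, -2.2) the arrows converge inward. Divergence about -3, curl ≈0 — negative divergence with near-zero curl is a sink.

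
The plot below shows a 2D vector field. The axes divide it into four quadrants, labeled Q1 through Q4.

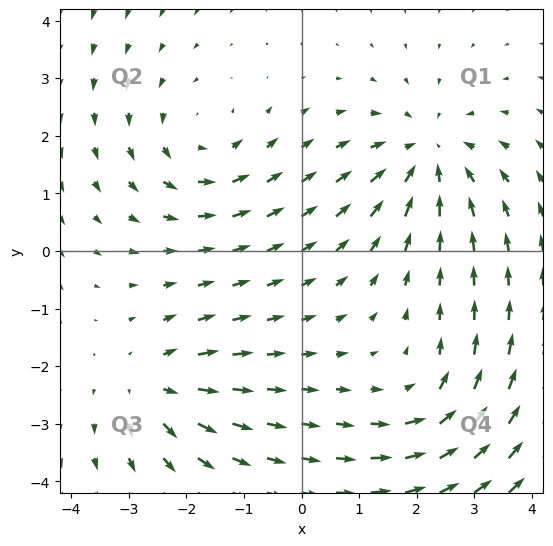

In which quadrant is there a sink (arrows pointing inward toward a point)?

Q1

The sink sits at approximately (2.2, 1.7), which lies in quadrant Q1. The divergence there is about -4, negative as expected for a sink.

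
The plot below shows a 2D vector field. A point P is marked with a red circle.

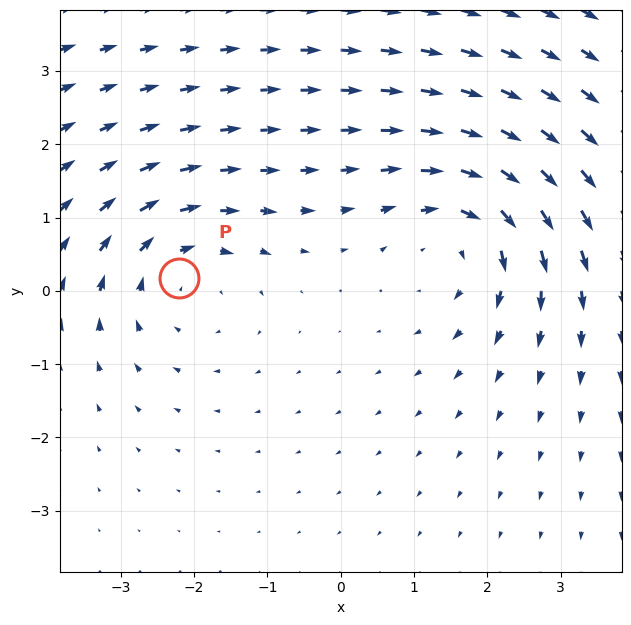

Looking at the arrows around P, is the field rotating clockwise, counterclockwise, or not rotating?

Near P at (-2.2, 0.2) the arrows circulate clockwise. The curl (z-component) there is about -3; negative curl means clockwise rotation.

clockwise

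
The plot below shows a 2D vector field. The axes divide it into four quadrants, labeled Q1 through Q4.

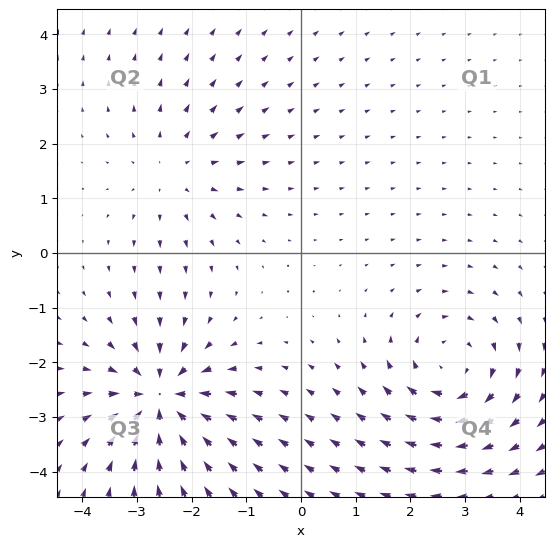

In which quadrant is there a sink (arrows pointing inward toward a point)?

The sink sits at approximately (-2.6, -2.7), which lies in quadrant Q3. The divergence there is about -6, negative as expected for a sink.

Q3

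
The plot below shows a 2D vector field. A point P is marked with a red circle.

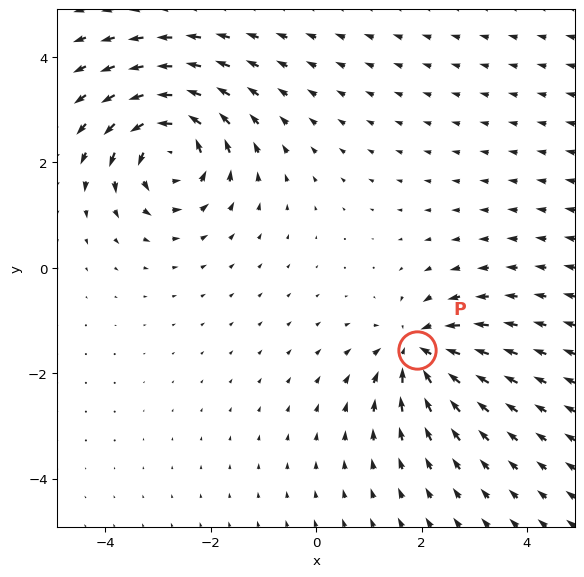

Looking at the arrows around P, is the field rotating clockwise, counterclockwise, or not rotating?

Near P at (1.9, -1.6) the arrows show no circulation. The curl there is ≈0.

not rotating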